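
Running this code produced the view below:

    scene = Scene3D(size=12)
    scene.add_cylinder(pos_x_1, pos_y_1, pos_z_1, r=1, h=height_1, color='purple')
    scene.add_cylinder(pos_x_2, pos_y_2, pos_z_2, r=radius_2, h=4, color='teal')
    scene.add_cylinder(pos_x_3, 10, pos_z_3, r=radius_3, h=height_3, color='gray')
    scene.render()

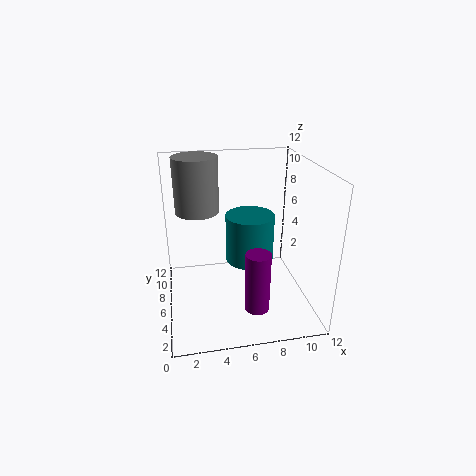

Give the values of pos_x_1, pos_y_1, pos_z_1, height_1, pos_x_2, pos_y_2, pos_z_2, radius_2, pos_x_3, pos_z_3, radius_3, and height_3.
pos_x_1 = 7
pos_y_1 = 3
pos_z_1 = 1
height_1 = 5
pos_x_2 = 7
pos_y_2 = 6
pos_z_2 = 4
radius_2 = 2
pos_x_3 = 3
pos_z_3 = 7
radius_3 = 2
height_3 = 5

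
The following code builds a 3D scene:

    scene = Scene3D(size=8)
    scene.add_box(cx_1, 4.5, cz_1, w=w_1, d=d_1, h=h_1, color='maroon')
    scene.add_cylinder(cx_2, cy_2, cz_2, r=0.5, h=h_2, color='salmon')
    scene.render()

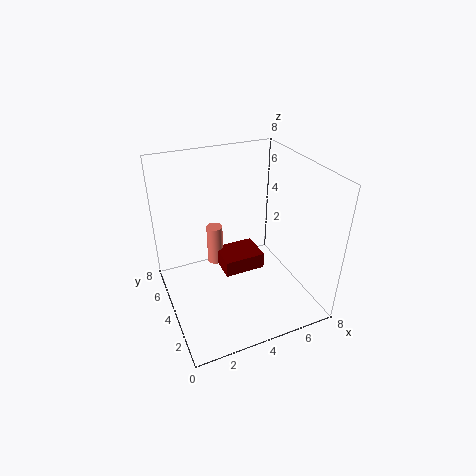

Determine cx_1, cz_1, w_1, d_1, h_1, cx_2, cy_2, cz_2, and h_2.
cx_1 = 3.5; cz_1 = 1; w_1 = 2.5; d_1 = 2; h_1 = 1; cx_2 = 3.5; cy_2 = 6.5; cz_2 = 1; h_2 = 2.5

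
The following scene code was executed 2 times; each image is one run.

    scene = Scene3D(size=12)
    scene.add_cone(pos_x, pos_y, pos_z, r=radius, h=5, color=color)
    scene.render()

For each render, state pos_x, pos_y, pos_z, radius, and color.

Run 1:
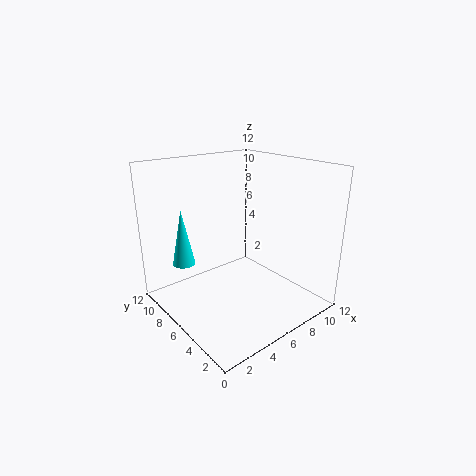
pos_x = 3, pos_y = 10, pos_z = 3, radius = 1, color = 'cyan'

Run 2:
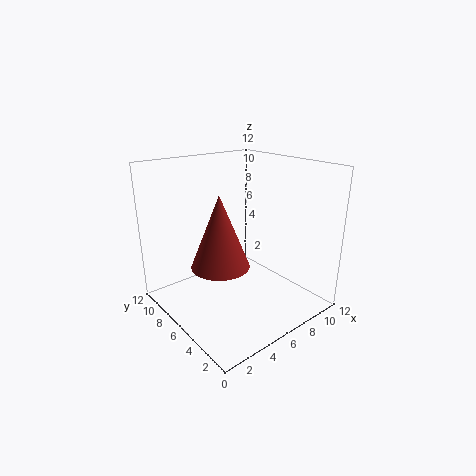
pos_x = 2, pos_y = 3, pos_z = 6, radius = 2, color = 'brown'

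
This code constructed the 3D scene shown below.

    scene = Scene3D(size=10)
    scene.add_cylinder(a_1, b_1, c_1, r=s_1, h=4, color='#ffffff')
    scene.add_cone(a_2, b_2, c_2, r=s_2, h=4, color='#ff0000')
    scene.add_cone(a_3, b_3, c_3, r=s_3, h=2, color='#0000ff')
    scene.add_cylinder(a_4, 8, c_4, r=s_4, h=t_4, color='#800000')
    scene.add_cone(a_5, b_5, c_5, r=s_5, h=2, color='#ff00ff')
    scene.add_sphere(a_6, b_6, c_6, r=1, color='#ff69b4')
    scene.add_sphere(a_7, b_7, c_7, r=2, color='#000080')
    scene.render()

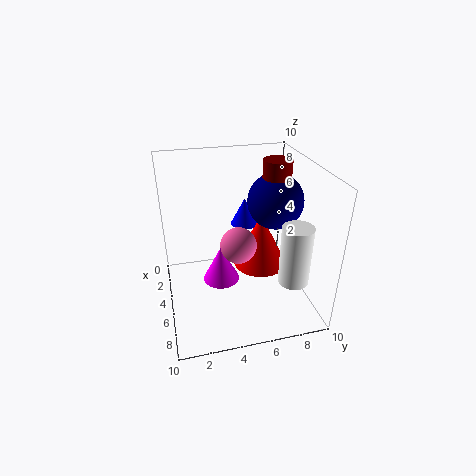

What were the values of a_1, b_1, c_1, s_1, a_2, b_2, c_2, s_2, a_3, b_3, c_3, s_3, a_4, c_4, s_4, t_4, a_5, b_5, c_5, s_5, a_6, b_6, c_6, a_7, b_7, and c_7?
a_1 = 8, b_1 = 8, c_1 = 3, s_1 = 1, a_2 = 4, b_2 = 7, c_2 = 2, s_2 = 2, a_3 = 3, b_3 = 6, c_3 = 5, s_3 = 1, a_4 = 4, c_4 = 8, s_4 = 1, t_4 = 2, a_5 = 9, b_5 = 3, c_5 = 5, s_5 = 1, a_6 = 9, b_6 = 4, c_6 = 7, a_7 = 4, b_7 = 8, c_7 = 7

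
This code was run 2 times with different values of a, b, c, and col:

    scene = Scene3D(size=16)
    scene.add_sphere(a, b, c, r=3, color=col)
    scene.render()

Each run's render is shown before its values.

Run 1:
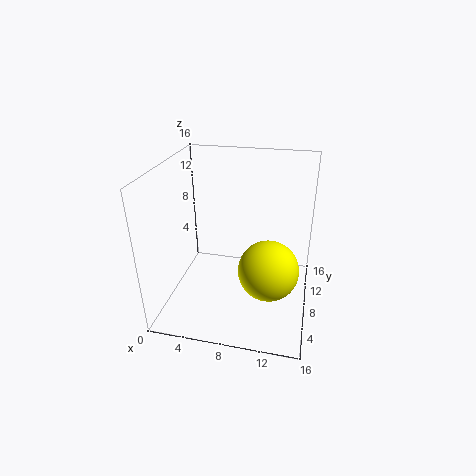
a = 12, b = 4, c = 7, col = 'yellow'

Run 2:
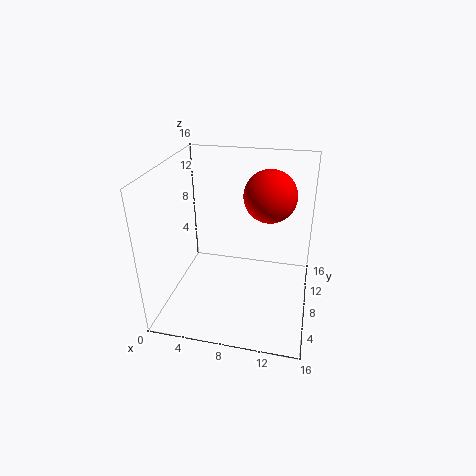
a = 11, b = 11, c = 12, col = 'red'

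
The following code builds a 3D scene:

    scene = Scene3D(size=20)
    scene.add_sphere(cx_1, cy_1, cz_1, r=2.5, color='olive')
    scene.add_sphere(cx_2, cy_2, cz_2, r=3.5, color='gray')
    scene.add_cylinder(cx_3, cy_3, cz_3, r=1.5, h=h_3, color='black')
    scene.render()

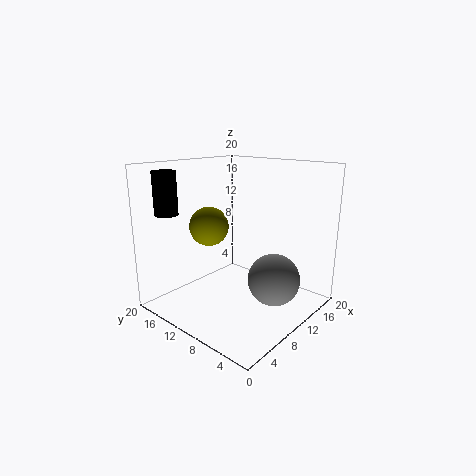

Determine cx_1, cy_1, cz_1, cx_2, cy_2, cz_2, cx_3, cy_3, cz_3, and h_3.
cx_1 = 5.5, cy_1 = 11, cz_1 = 12.5, cx_2 = 11, cy_2 = 4.5, cz_2 = 5, cx_3 = 2, cy_3 = 15, cz_3 = 14, h_3 = 5.5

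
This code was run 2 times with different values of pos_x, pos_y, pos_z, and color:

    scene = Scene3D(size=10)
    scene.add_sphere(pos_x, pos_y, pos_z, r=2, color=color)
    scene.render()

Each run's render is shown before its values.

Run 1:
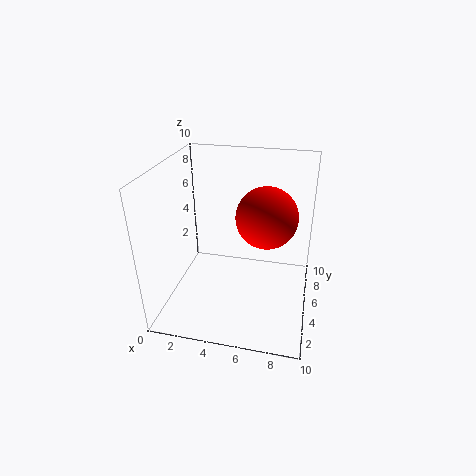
pos_x = 7; pos_y = 4.5; pos_z = 7; color = 'red'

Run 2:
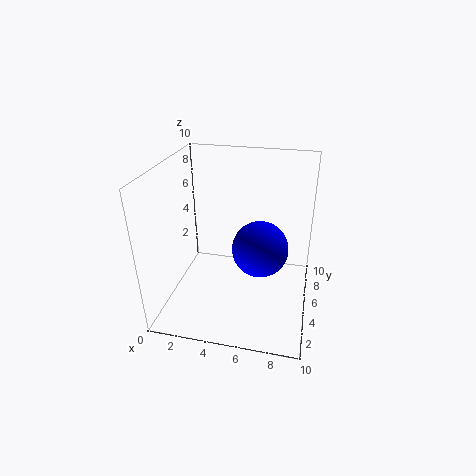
pos_x = 6.5; pos_y = 5.5; pos_z = 4; color = 'blue'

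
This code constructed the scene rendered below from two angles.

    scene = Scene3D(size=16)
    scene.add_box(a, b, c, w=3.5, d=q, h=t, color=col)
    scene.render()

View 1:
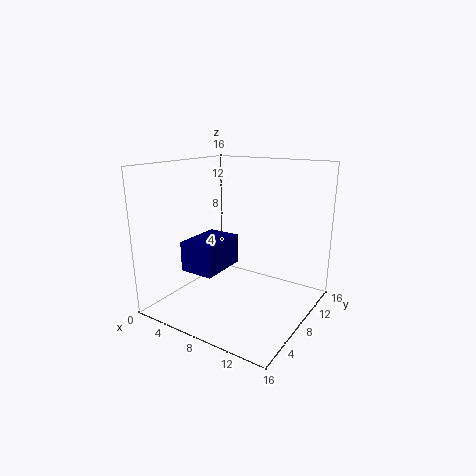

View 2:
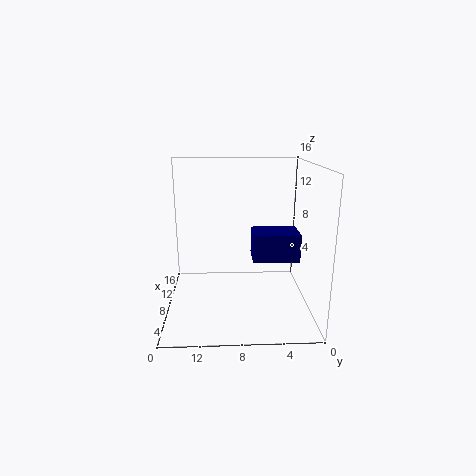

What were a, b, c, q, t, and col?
a = 5.5; b = 1.5; c = 6; q = 5; t = 3; col = 'navy'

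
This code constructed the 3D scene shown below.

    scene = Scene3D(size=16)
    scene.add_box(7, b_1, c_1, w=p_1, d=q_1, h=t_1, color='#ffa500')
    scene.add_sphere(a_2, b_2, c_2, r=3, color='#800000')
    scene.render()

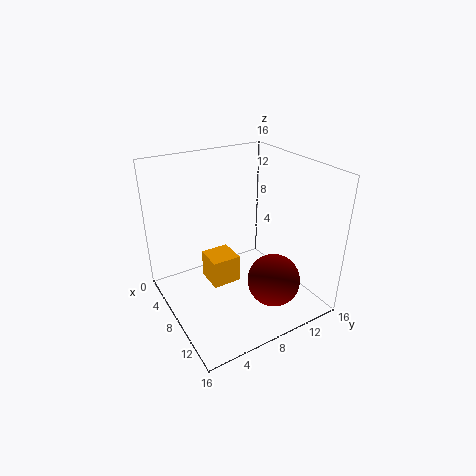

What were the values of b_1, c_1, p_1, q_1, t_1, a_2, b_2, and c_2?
b_1 = 4
c_1 = 4
p_1 = 3
q_1 = 3
t_1 = 3
a_2 = 11
b_2 = 11
c_2 = 3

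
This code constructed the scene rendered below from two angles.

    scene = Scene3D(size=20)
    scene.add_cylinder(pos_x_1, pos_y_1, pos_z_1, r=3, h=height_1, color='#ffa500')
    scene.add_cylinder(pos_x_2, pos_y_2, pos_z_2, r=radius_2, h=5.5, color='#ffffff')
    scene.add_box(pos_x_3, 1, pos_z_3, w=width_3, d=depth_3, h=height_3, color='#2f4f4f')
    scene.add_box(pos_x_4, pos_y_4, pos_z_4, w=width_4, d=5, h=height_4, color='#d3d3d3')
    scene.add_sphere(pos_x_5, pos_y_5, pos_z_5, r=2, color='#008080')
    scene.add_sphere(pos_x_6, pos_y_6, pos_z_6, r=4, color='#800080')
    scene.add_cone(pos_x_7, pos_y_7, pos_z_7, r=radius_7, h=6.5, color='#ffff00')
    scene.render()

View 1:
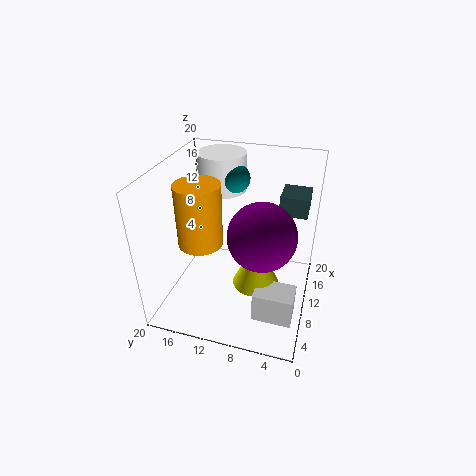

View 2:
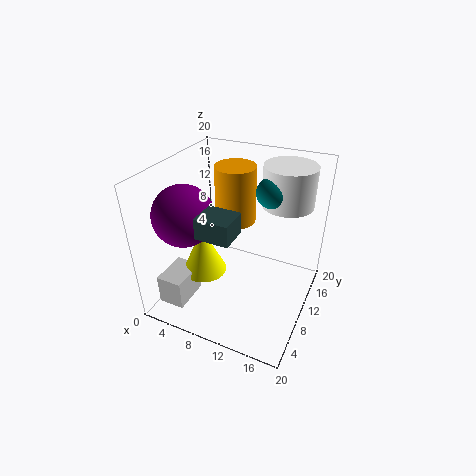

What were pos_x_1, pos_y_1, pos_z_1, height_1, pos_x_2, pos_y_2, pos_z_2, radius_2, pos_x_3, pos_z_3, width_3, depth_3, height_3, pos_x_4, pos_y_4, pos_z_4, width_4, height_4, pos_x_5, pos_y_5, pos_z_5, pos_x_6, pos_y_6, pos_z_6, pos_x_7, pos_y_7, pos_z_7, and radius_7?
pos_x_1 = 7.5, pos_y_1 = 14.5, pos_z_1 = 10, height_1 = 8.5, pos_x_2 = 15.5, pos_y_2 = 14, pos_z_2 = 14.5, radius_2 = 3.5, pos_x_3 = 9, pos_z_3 = 15, width_3 = 4, depth_3 = 3.5, height_3 = 2.5, pos_x_4 = 2.5, pos_y_4 = 1, pos_z_4 = 3, width_4 = 3.5, height_4 = 4, pos_x_5 = 14, pos_y_5 = 11.5, pos_z_5 = 17, pos_x_6 = 4.5, pos_y_6 = 5.5, pos_z_6 = 14.5, pos_x_7 = 6.5, pos_y_7 = 6.5, pos_z_7 = 6, radius_7 = 3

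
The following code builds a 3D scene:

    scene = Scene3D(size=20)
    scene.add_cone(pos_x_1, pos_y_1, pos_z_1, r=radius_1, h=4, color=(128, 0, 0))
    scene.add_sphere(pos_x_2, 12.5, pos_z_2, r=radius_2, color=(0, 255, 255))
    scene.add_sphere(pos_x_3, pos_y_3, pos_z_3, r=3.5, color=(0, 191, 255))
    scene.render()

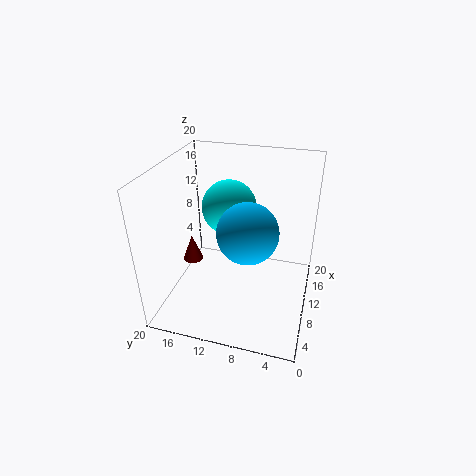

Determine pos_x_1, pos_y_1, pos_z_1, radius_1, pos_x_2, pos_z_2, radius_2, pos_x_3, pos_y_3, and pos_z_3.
pos_x_1 = 11; pos_y_1 = 17.5; pos_z_1 = 4.5; radius_1 = 1.5; pos_x_2 = 14; pos_z_2 = 12.5; radius_2 = 4; pos_x_3 = 3.5; pos_y_3 = 7; pos_z_3 = 15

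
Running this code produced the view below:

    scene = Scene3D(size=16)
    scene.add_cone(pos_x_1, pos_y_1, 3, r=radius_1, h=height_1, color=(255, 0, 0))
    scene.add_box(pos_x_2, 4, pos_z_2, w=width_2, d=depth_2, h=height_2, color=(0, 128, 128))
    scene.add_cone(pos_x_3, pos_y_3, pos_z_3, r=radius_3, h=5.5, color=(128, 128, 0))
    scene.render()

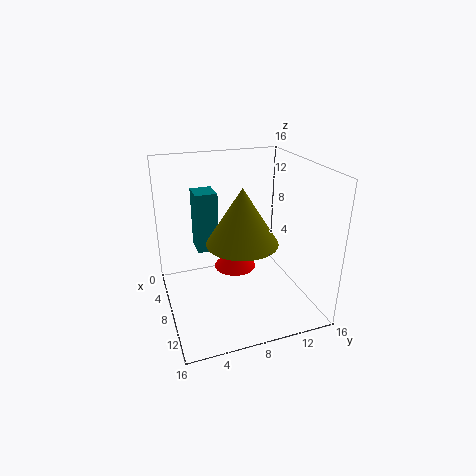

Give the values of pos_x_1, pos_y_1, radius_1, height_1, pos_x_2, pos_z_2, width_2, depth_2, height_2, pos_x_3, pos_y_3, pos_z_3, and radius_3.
pos_x_1 = 5.5
pos_y_1 = 8.5
radius_1 = 2.5
height_1 = 3
pos_x_2 = 2.5
pos_z_2 = 5.5
width_2 = 3
depth_2 = 2.5
height_2 = 7
pos_x_3 = 12
pos_y_3 = 7
pos_z_3 = 9.5
radius_3 = 3.5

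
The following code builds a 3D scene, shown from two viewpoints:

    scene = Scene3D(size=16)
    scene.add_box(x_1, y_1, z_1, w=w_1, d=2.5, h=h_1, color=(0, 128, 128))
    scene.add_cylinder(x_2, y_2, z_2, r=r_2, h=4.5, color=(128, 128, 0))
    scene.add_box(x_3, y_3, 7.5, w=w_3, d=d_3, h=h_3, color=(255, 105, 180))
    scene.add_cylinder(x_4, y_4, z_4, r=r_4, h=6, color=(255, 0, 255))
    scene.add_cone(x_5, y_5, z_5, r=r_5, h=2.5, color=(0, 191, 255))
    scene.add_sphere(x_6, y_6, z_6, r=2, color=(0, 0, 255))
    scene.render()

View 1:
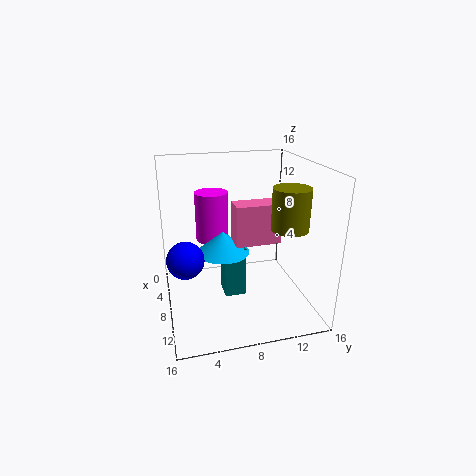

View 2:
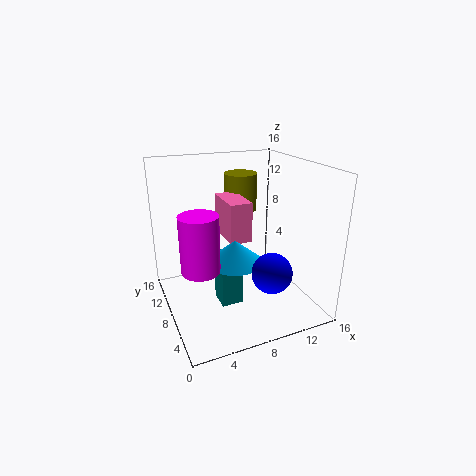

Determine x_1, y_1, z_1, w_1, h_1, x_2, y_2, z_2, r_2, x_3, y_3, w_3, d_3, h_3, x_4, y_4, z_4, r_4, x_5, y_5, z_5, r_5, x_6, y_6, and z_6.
x_1 = 5.5; y_1 = 6.5; z_1 = 0.5; w_1 = 2.5; h_1 = 6; x_2 = 10.5; y_2 = 13; z_2 = 9.5; r_2 = 2; x_3 = 7; y_3 = 7.5; w_3 = 2.5; d_3 = 5; h_3 = 4.5; x_4 = 3; y_4 = 6; z_4 = 6; r_4 = 2; x_5 = 7; y_5 = 6.5; z_5 = 6; r_5 = 3; x_6 = 9; y_6 = 2; z_6 = 6.5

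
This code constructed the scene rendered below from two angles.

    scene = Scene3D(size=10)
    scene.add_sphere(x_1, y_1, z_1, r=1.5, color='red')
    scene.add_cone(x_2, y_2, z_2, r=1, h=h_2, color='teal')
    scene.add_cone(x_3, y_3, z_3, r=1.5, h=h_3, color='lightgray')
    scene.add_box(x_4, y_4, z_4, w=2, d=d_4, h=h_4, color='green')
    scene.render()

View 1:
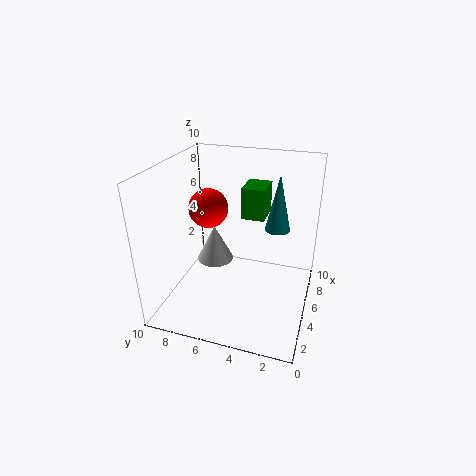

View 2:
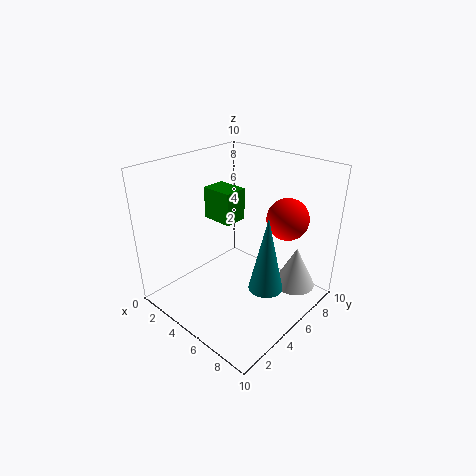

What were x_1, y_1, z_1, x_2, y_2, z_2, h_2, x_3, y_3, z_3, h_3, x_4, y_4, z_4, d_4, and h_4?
x_1 = 7
y_1 = 8
z_1 = 6
x_2 = 9
y_2 = 3
z_2 = 4
h_2 = 4.5
x_3 = 8
y_3 = 8
z_3 = 1
h_3 = 3
x_4 = 4
y_4 = 3
z_4 = 7
d_4 = 1.5
h_4 = 2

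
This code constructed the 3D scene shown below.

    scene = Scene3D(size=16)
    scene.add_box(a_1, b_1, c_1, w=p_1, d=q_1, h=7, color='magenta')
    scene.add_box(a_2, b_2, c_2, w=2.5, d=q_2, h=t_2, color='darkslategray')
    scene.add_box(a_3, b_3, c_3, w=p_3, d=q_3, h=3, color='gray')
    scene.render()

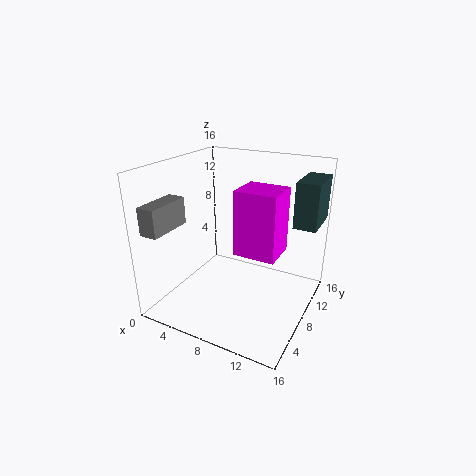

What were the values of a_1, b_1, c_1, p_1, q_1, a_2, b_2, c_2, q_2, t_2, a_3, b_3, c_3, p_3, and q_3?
a_1 = 8.5
b_1 = 6
c_1 = 7
p_1 = 4.5
q_1 = 4
a_2 = 13.5
b_2 = 10
c_2 = 9.5
q_2 = 5
t_2 = 5
a_3 = 0.5
b_3 = 1
c_3 = 9.5
p_3 = 2
q_3 = 5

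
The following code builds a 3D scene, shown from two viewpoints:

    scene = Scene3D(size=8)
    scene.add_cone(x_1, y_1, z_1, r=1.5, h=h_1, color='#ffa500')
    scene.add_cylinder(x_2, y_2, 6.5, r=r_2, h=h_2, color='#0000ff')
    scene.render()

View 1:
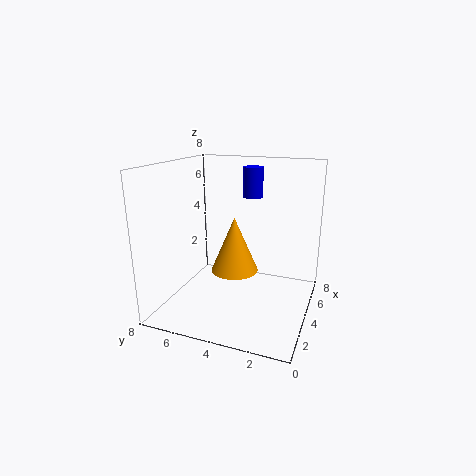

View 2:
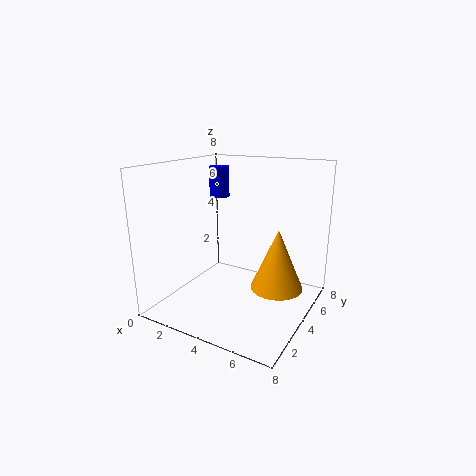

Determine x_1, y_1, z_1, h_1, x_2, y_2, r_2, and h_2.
x_1 = 6; y_1 = 5; z_1 = 1; h_1 = 3.5; x_2 = 3.5; y_2 = 3; r_2 = 0.5; h_2 = 1.5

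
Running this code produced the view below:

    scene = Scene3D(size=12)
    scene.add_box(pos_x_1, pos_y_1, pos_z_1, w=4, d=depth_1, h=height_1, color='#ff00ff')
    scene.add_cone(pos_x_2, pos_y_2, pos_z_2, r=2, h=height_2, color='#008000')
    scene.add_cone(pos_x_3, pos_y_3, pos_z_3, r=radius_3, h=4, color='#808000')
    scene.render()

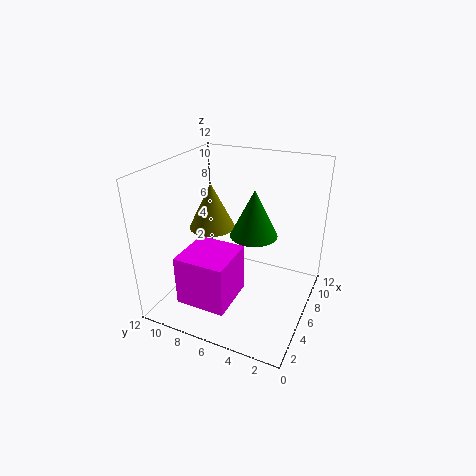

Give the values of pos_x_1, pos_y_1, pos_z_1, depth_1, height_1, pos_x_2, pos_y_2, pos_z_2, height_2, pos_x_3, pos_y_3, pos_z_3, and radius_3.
pos_x_1 = 1; pos_y_1 = 5; pos_z_1 = 2; depth_1 = 4; height_1 = 4; pos_x_2 = 7; pos_y_2 = 5; pos_z_2 = 6; height_2 = 4; pos_x_3 = 7; pos_y_3 = 9; pos_z_3 = 6; radius_3 = 2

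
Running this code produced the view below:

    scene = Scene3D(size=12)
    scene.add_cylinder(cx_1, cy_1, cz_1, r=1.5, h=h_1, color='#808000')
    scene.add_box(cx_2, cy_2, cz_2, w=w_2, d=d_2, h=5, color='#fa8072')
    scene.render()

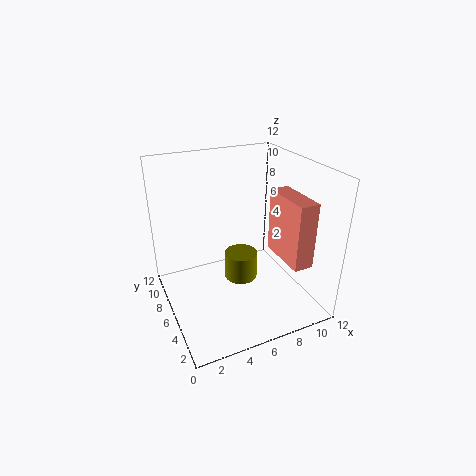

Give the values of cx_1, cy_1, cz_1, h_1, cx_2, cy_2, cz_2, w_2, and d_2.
cx_1 = 7, cy_1 = 7.5, cz_1 = 1, h_1 = 2.5, cx_2 = 8, cy_2 = 0.5, cz_2 = 5.5, w_2 = 1.5, d_2 = 4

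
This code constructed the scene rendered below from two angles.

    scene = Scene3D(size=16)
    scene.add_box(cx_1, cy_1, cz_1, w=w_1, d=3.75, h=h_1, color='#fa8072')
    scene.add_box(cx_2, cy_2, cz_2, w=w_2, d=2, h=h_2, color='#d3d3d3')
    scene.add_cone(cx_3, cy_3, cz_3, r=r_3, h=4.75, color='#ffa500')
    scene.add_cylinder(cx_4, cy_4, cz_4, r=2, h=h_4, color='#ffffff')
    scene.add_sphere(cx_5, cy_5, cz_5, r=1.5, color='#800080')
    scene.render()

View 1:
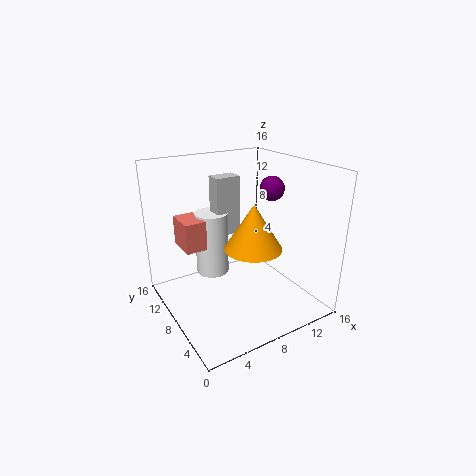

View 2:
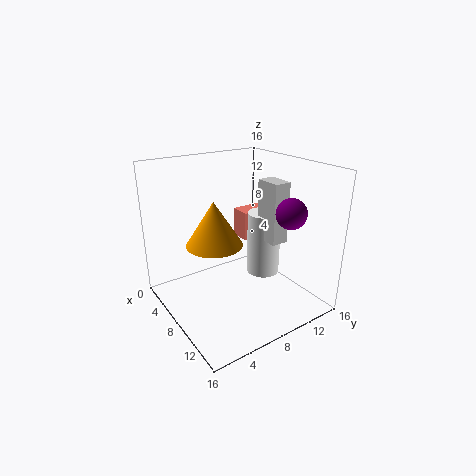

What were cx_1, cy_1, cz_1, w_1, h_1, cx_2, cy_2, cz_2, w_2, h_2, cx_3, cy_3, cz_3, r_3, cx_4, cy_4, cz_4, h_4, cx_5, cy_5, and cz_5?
cx_1 = 3, cy_1 = 10.75, cz_1 = 6, w_1 = 2.5, h_1 = 3.5, cx_2 = 7.25, cy_2 = 11.25, cz_2 = 7, w_2 = 3, h_2 = 7, cx_3 = 8, cy_3 = 5, cz_3 = 8, r_3 = 3, cx_4 = 7, cy_4 = 12.5, cz_4 = 2, h_4 = 7.75, cx_5 = 14, cy_5 = 10, cz_5 = 12.25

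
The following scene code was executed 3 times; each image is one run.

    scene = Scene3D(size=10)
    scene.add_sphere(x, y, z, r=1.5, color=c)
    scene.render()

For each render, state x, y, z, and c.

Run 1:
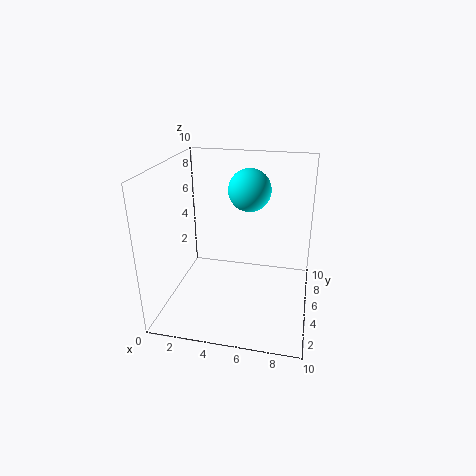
x = 5.5; y = 6.5; z = 8; c = 'cyan'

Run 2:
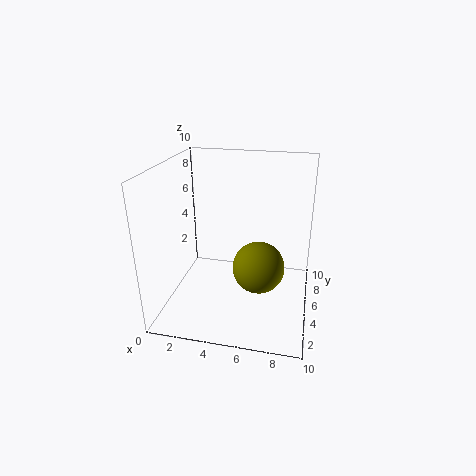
x = 7; y = 1.5; z = 5; c = 'olive'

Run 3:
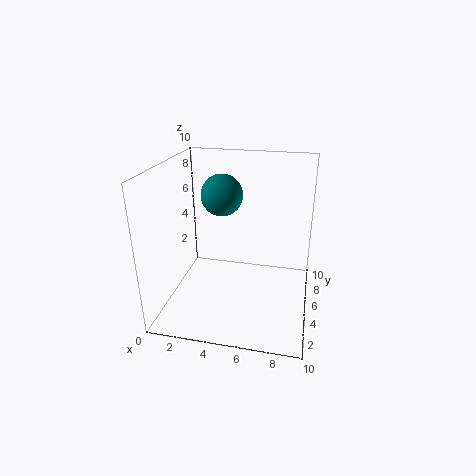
x = 3.5; y = 6.5; z = 7.5; c = 'teal'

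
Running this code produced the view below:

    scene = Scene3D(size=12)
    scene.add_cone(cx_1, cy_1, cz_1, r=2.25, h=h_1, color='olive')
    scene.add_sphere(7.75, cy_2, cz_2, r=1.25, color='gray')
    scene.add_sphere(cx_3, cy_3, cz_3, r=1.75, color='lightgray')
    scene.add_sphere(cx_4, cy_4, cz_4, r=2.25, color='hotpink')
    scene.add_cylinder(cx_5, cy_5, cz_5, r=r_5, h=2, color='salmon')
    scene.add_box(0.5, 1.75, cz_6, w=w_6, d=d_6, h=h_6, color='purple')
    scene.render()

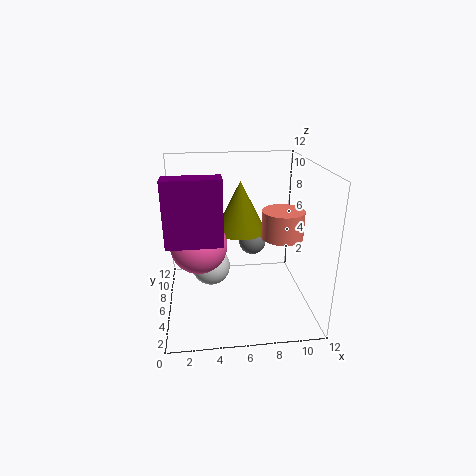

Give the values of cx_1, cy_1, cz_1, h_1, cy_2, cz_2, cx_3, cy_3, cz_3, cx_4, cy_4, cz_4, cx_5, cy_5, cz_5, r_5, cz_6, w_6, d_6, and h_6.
cx_1 = 6.5; cy_1 = 8.25; cz_1 = 5.75; h_1 = 4.5; cy_2 = 9; cz_2 = 4.25; cx_3 = 3.75; cy_3 = 8.25; cz_3 = 2.25; cx_4 = 2.75; cy_4 = 5; cz_4 = 6; cx_5 = 8.75; cy_5 = 2.5; cz_5 = 7.5; r_5 = 1.5; cz_6 = 7.25; w_6 = 4; d_6 = 1.5; h_6 = 4.75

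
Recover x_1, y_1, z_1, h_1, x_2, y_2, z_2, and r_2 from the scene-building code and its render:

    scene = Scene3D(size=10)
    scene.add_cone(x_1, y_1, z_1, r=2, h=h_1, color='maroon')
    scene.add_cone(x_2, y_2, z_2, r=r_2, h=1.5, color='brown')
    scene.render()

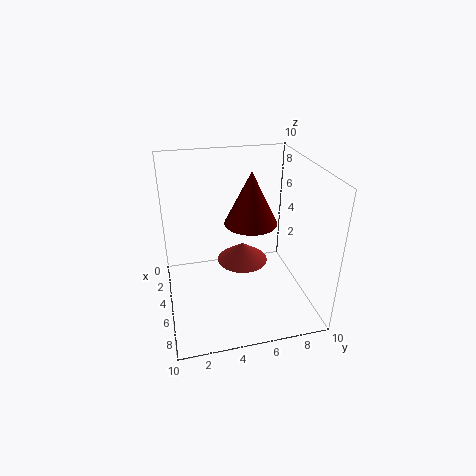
x_1 = 3
y_1 = 6.5
z_1 = 5
h_1 = 4
x_2 = 2.5
y_2 = 6
z_2 = 1.5
r_2 = 2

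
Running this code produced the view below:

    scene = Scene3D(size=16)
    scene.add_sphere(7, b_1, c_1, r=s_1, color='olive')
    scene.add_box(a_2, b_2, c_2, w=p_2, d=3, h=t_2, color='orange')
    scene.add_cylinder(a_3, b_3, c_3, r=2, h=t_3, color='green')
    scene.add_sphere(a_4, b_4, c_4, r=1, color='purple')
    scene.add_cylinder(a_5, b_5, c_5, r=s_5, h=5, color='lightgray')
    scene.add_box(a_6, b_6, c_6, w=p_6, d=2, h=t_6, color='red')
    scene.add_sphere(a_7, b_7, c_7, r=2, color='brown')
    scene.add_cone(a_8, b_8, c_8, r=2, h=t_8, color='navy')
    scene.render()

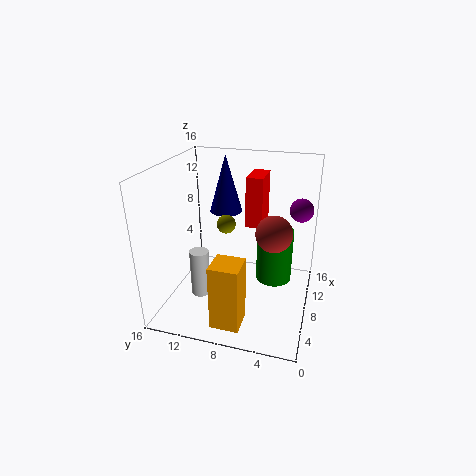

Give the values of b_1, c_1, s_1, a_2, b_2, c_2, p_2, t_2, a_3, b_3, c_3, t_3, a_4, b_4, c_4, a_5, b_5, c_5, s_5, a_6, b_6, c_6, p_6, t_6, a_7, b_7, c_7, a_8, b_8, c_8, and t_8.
b_1 = 9, c_1 = 10, s_1 = 1, a_2 = 1, b_2 = 6, c_2 = 1, p_2 = 3, t_2 = 7, a_3 = 9, b_3 = 4, c_3 = 3, t_3 = 6, a_4 = 3, b_4 = 1, c_4 = 14, a_5 = 4, b_5 = 11, c_5 = 3, s_5 = 1, a_6 = 11, b_6 = 6, c_6 = 8, p_6 = 4, t_6 = 6, a_7 = 8, b_7 = 4, c_7 = 9, a_8 = 13, b_8 = 11, c_8 = 9, t_8 = 7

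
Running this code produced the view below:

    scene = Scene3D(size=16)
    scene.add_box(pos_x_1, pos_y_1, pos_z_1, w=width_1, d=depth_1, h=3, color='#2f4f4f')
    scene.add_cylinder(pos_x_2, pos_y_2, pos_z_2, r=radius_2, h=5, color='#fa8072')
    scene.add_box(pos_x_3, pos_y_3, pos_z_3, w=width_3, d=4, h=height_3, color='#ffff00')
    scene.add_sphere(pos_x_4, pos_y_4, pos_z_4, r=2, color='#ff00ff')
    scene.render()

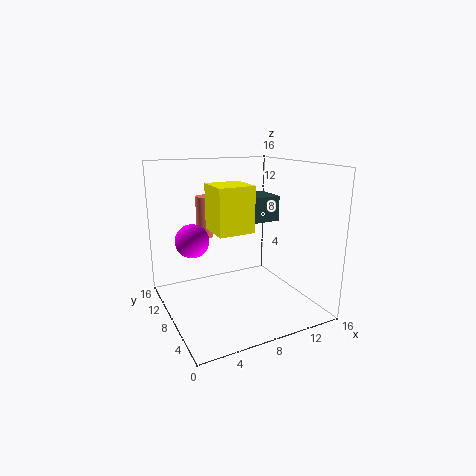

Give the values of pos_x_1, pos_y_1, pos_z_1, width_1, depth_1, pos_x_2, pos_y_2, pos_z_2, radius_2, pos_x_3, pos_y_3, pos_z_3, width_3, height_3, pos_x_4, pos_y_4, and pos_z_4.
pos_x_1 = 10; pos_y_1 = 9; pos_z_1 = 9; width_1 = 4; depth_1 = 4; pos_x_2 = 6; pos_y_2 = 13; pos_z_2 = 7; radius_2 = 1; pos_x_3 = 5; pos_y_3 = 6; pos_z_3 = 9; width_3 = 4; height_3 = 5; pos_x_4 = 4; pos_y_4 = 12; pos_z_4 = 7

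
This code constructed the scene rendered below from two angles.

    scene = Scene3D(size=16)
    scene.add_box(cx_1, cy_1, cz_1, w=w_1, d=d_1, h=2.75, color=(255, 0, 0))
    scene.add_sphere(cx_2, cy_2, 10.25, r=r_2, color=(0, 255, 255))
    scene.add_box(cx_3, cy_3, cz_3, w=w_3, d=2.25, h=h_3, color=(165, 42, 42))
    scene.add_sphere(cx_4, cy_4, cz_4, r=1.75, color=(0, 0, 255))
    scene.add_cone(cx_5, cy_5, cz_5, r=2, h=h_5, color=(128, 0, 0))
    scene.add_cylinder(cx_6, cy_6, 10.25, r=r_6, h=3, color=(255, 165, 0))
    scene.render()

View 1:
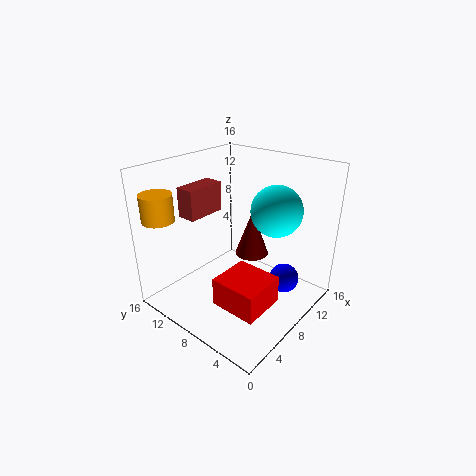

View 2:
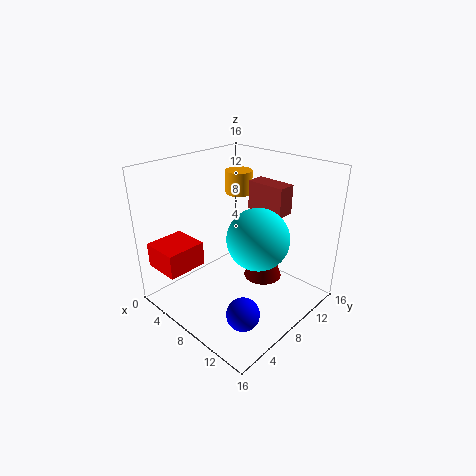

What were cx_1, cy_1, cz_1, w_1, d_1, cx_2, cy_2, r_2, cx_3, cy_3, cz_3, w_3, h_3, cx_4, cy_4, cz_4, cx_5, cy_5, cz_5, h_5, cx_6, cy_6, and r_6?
cx_1 = 1
cy_1 = 0.75
cz_1 = 4.75
w_1 = 4.25
d_1 = 4.5
cx_2 = 12.5
cy_2 = 6
r_2 = 3
cx_3 = 5.5
cy_3 = 12.5
cz_3 = 9.5
w_3 = 4.75
h_3 = 3.5
cx_4 = 12.25
cy_4 = 4.25
cz_4 = 2
cx_5 = 11.25
cy_5 = 8.5
cz_5 = 4.5
h_5 = 5.5
cx_6 = 2.25
cy_6 = 14.25
r_6 = 1.75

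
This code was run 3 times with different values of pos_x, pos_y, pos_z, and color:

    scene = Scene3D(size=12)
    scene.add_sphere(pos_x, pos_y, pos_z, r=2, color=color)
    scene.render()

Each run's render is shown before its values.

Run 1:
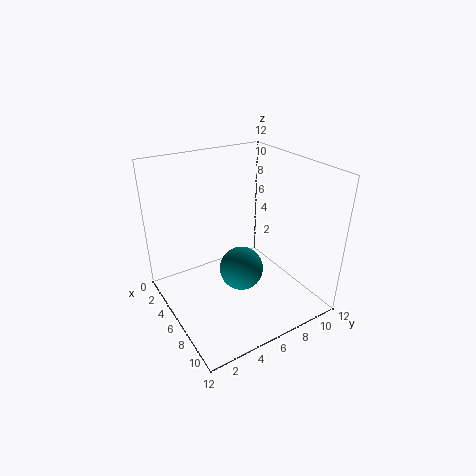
pos_x = 5, pos_y = 7, pos_z = 2, color = 'teal'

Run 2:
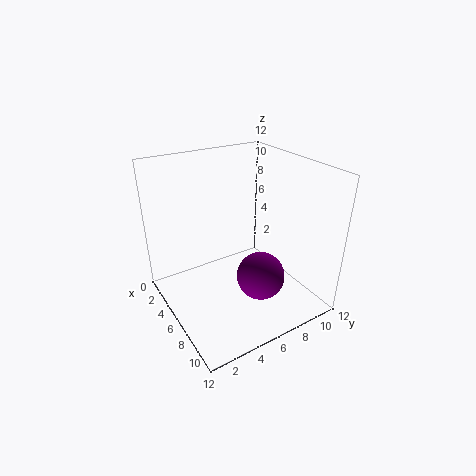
pos_x = 8, pos_y = 7, pos_z = 3, color = 'purple'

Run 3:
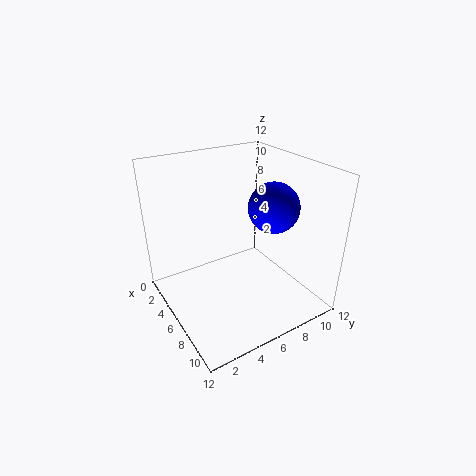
pos_x = 8, pos_y = 8, pos_z = 9, color = 'blue'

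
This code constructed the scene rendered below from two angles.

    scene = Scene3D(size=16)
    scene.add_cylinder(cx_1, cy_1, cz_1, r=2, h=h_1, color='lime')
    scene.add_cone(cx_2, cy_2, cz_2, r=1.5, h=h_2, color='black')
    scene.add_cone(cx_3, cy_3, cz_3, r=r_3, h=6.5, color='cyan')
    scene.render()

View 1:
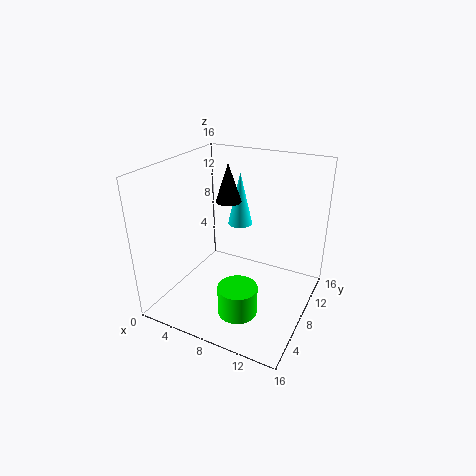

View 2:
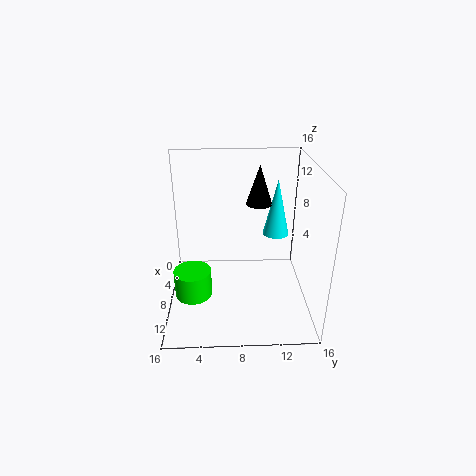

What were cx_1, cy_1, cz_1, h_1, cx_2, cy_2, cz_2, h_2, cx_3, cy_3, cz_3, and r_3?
cx_1 = 10.5; cy_1 = 3; cz_1 = 2.5; h_1 = 3; cx_2 = 5.5; cy_2 = 10.5; cz_2 = 11; h_2 = 4.5; cx_3 = 6; cy_3 = 12.5; cz_3 = 7.5; r_3 = 1.5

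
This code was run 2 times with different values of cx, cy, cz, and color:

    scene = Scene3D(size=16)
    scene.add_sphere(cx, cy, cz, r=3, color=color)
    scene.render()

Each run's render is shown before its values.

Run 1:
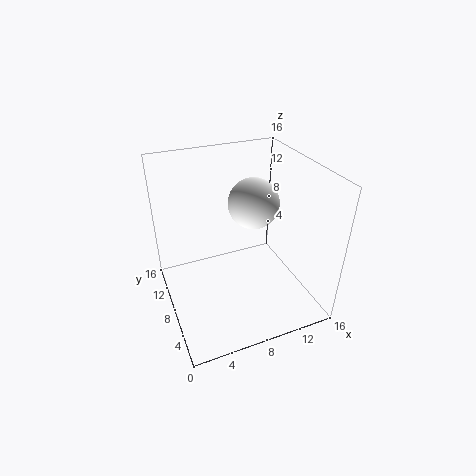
cx = 11, cy = 10.5, cz = 10.5, color = 'white'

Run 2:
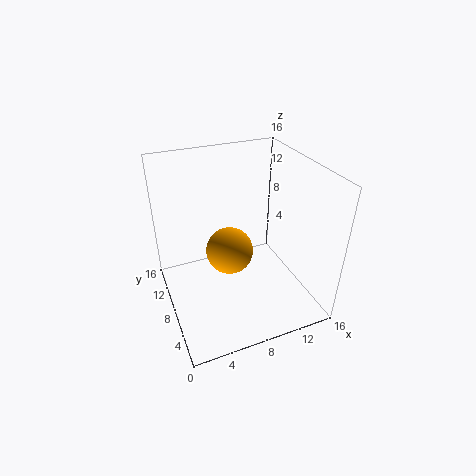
cx = 8.5, cy = 12, cz = 3.5, color = 'orange'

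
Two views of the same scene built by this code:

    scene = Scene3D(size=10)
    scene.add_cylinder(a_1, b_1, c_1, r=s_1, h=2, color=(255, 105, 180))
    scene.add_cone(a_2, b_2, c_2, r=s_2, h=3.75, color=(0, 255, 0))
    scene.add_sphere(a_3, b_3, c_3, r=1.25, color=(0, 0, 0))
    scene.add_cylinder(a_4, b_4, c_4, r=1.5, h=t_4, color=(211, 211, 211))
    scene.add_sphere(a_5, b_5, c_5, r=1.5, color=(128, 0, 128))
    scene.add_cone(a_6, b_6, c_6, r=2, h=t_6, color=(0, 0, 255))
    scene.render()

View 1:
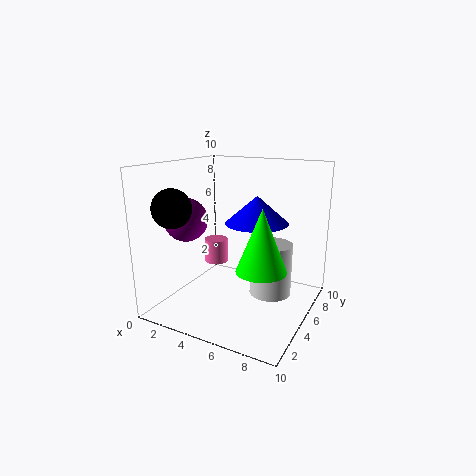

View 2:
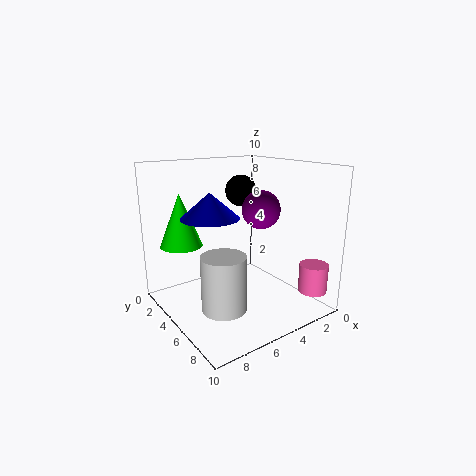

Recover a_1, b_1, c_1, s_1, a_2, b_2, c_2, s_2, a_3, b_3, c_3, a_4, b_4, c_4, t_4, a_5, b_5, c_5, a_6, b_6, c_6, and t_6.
a_1 = 1; b_1 = 8.5; c_1 = 1.25; s_1 = 1; a_2 = 8; b_2 = 2.25; c_2 = 4.25; s_2 = 1.5; a_3 = 2.25; b_3 = 1.5; c_3 = 7.5; a_4 = 7; b_4 = 6.25; c_4 = 0.75; t_4 = 3.75; a_5 = 1.75; b_5 = 3.5; c_5 = 6.25; a_6 = 6.75; b_6 = 4.25; c_6 = 6.5; t_6 = 1.75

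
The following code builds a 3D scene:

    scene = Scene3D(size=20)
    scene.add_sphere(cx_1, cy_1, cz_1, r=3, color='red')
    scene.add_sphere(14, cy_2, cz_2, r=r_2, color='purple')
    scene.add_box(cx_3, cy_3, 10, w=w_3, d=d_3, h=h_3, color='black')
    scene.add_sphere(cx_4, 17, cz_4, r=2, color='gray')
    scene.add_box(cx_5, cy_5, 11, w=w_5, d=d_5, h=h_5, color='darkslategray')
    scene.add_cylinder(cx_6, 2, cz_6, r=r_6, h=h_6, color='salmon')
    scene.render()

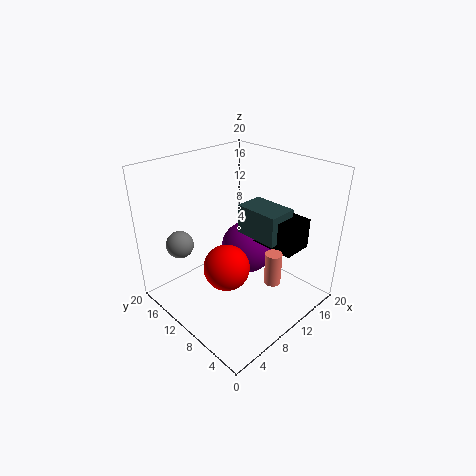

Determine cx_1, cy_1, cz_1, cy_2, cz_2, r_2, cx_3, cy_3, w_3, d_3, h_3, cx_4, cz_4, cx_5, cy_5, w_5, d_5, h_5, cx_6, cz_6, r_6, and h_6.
cx_1 = 6; cy_1 = 8; cz_1 = 8; cy_2 = 12; cz_2 = 6; r_2 = 4; cx_3 = 11; cy_3 = 2; w_3 = 4; d_3 = 6; h_3 = 4; cx_4 = 5; cz_4 = 8; cx_5 = 10; cy_5 = 4; w_5 = 4; d_5 = 6; h_5 = 4; cx_6 = 8; cz_6 = 8; r_6 = 1; h_6 = 4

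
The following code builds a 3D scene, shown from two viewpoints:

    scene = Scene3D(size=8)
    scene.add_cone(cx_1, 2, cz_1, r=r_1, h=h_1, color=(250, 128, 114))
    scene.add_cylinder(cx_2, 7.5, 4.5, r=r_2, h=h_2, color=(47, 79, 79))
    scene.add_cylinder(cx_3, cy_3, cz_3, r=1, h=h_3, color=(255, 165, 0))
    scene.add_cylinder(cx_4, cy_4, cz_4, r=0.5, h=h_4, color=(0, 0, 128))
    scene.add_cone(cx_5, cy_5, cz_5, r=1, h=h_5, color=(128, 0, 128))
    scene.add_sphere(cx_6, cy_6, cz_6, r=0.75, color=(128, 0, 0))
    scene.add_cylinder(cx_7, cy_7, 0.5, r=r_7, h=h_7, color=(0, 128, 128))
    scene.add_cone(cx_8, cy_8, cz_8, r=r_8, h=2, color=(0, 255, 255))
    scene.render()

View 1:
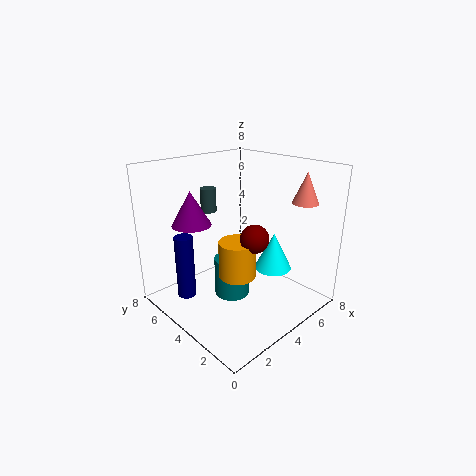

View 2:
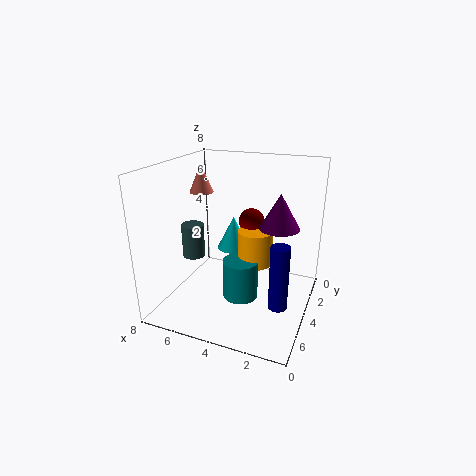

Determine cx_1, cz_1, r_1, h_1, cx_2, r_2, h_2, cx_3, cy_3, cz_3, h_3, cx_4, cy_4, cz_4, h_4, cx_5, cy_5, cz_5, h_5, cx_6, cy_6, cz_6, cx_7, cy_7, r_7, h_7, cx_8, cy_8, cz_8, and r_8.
cx_1 = 7.25
cz_1 = 5.75
r_1 = 0.75
h_1 = 1.75
cx_2 = 4.75
r_2 = 0.5
h_2 = 1.5
cx_3 = 3.25
cy_3 = 3.25
cz_3 = 2.25
h_3 = 2
cx_4 = 1.25
cy_4 = 5.25
cz_4 = 1
h_4 = 3.5
cx_5 = 1.5
cy_5 = 4.75
cz_5 = 5.25
h_5 = 1.75
cx_6 = 3.75
cy_6 = 2.5
cz_6 = 4.5
cx_7 = 3.75
cy_7 = 4.25
r_7 = 1
h_7 = 2.25
cx_8 = 5
cy_8 = 2.25
cz_8 = 2.5
r_8 = 1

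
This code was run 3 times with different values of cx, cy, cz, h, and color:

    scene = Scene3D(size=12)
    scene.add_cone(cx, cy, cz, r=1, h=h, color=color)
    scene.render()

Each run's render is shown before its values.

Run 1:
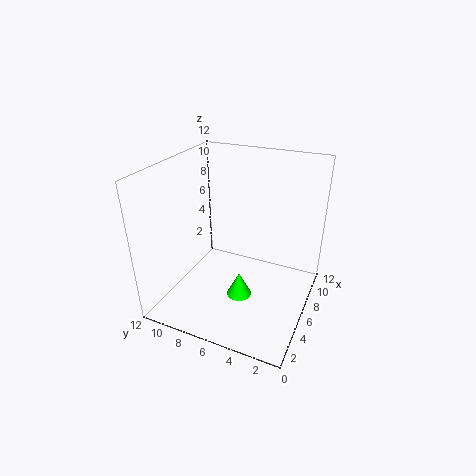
cx = 4
cy = 5
cz = 2
h = 2
color = 'lime'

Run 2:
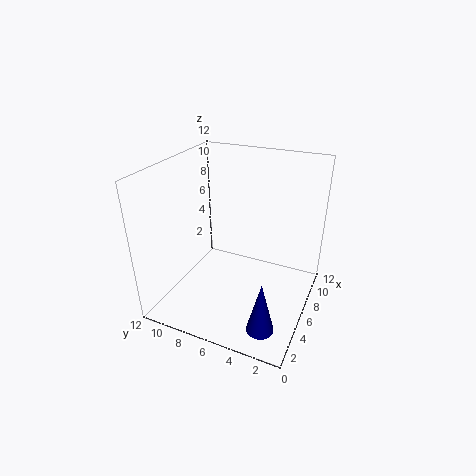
cx = 1
cy = 2
cz = 2
h = 4
color = 'navy'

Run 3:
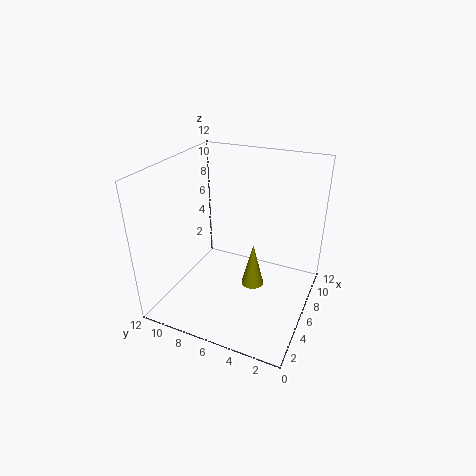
cx = 7
cy = 5
cz = 1
h = 4
color = 'olive'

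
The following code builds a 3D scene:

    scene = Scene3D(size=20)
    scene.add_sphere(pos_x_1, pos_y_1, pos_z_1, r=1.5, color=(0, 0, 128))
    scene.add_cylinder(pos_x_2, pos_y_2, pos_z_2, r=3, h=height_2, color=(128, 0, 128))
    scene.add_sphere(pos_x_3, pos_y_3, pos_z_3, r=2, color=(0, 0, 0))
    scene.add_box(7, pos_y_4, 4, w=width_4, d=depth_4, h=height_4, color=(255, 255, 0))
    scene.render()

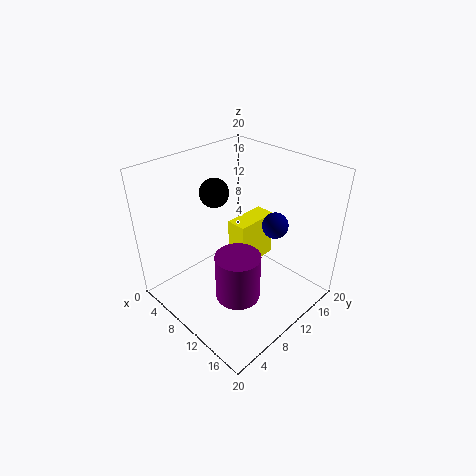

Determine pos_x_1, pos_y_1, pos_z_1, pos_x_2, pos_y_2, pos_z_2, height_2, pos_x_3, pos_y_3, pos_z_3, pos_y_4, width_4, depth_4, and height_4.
pos_x_1 = 17; pos_y_1 = 9; pos_z_1 = 15.5; pos_x_2 = 13; pos_y_2 = 7; pos_z_2 = 3.5; height_2 = 6.5; pos_x_3 = 6.5; pos_y_3 = 9; pos_z_3 = 16; pos_y_4 = 11; width_4 = 3; depth_4 = 6.5; height_4 = 7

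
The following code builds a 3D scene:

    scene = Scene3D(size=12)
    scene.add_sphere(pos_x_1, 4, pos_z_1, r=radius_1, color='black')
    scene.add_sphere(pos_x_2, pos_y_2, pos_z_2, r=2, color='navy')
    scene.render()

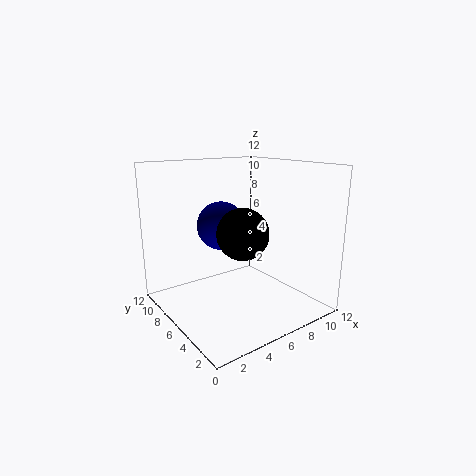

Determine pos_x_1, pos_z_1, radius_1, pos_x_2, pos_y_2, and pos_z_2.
pos_x_1 = 5; pos_z_1 = 7; radius_1 = 2; pos_x_2 = 5; pos_y_2 = 7; pos_z_2 = 7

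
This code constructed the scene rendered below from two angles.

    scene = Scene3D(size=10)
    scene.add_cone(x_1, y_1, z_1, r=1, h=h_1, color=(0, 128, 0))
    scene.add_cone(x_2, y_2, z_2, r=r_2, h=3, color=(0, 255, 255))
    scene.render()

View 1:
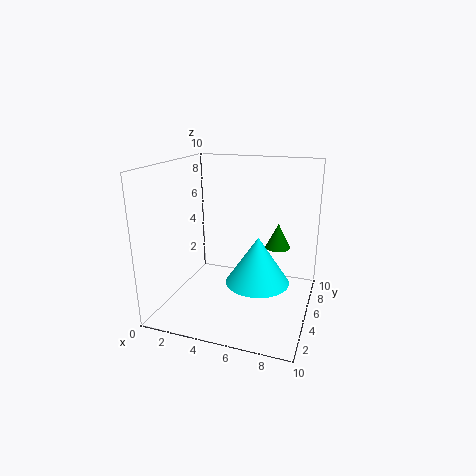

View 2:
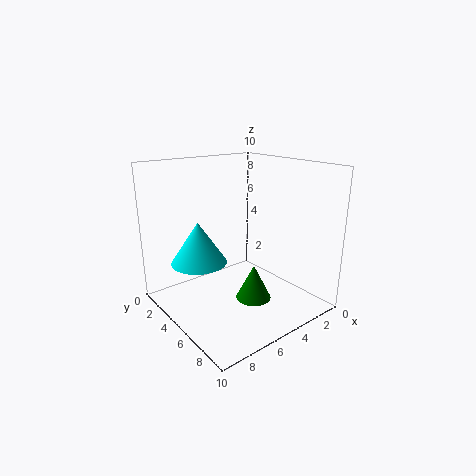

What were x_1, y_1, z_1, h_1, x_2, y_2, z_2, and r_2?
x_1 = 7, y_1 = 9, z_1 = 3, h_1 = 2, x_2 = 7, y_2 = 3, z_2 = 3, r_2 = 2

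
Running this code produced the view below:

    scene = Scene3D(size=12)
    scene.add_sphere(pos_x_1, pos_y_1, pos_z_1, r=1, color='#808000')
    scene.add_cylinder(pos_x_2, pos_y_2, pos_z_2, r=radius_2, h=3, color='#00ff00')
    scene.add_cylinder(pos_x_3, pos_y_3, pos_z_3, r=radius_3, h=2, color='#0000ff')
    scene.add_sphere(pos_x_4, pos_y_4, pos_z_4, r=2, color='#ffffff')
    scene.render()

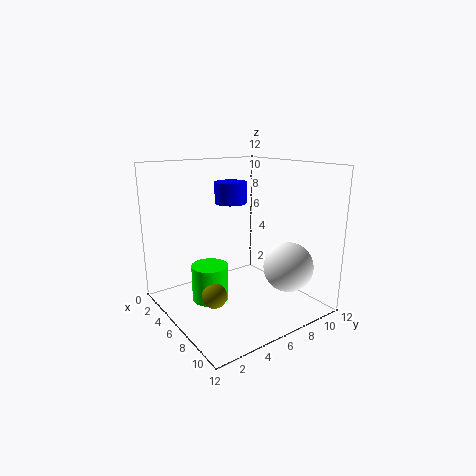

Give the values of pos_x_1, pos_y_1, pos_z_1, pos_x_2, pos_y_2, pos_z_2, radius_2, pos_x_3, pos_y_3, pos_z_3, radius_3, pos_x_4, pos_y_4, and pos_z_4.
pos_x_1 = 7
pos_y_1 = 3
pos_z_1 = 2
pos_x_2 = 5.5
pos_y_2 = 3.5
pos_z_2 = 1
radius_2 = 1.5
pos_x_3 = 2
pos_y_3 = 8
pos_z_3 = 8
radius_3 = 1.5
pos_x_4 = 9.5
pos_y_4 = 8.5
pos_z_4 = 4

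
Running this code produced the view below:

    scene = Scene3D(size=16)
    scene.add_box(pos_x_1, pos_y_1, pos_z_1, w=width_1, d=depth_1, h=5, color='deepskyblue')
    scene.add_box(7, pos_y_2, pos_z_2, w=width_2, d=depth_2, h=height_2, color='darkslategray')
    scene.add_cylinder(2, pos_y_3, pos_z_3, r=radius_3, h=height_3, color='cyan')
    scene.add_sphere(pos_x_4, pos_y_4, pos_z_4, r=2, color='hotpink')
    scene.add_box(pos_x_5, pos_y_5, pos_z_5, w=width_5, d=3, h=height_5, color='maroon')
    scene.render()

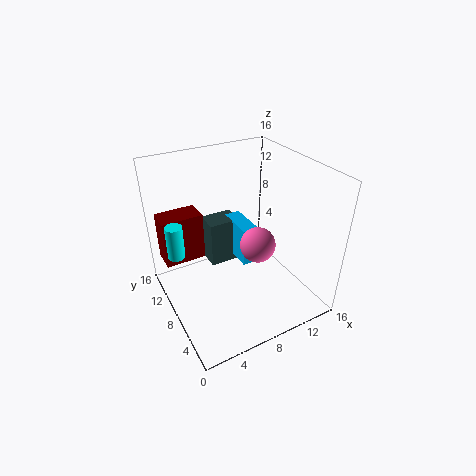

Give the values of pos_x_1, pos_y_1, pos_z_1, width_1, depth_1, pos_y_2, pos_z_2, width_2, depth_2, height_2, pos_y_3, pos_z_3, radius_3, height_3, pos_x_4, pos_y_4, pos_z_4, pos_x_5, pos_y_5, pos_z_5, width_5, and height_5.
pos_x_1 = 10, pos_y_1 = 10, pos_z_1 = 2, width_1 = 2, depth_1 = 5, pos_y_2 = 13, pos_z_2 = 1, width_2 = 4, depth_2 = 3, height_2 = 6, pos_y_3 = 12, pos_z_3 = 5, radius_3 = 1, height_3 = 4, pos_x_4 = 10, pos_y_4 = 7, pos_z_4 = 7, pos_x_5 = 1, pos_y_5 = 13, pos_z_5 = 3, width_5 = 5, height_5 = 6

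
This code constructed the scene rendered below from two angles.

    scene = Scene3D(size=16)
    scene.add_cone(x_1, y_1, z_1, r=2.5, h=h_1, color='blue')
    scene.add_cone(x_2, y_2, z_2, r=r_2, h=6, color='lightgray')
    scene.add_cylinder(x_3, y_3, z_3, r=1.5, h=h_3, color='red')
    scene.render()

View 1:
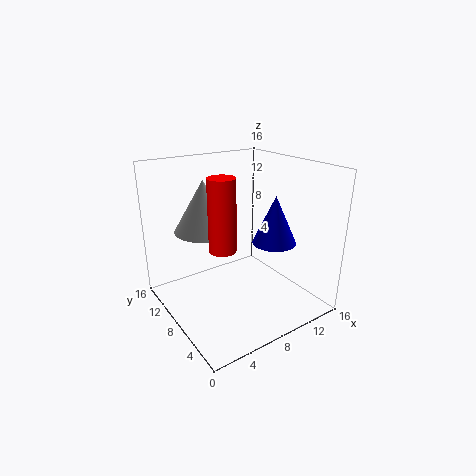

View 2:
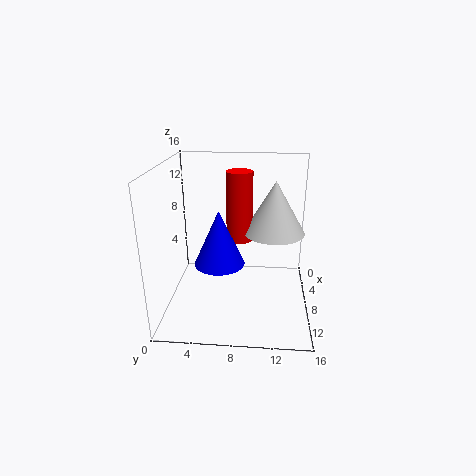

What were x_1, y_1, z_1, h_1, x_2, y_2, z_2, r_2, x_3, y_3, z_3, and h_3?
x_1 = 12; y_1 = 6.5; z_1 = 7; h_1 = 5.5; x_2 = 6; y_2 = 12; z_2 = 8; r_2 = 3.5; x_3 = 6; y_3 = 8; z_3 = 7; h_3 = 8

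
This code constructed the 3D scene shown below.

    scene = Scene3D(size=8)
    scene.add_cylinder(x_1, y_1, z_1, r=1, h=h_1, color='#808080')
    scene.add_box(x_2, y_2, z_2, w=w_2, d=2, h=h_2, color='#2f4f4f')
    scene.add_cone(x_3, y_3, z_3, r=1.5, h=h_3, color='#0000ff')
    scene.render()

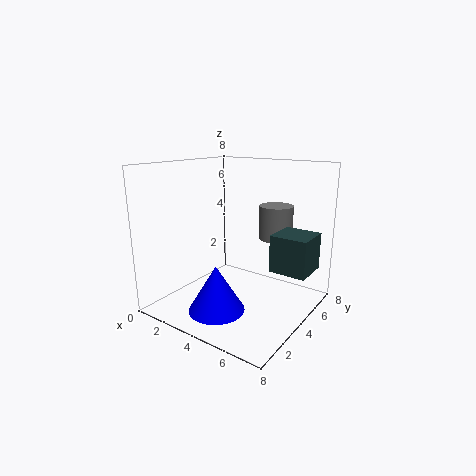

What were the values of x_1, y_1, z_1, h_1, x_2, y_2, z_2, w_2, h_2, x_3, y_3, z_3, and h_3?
x_1 = 5, y_1 = 6.5, z_1 = 3.5, h_1 = 2, x_2 = 6, y_2 = 4, z_2 = 2.5, w_2 = 2, h_2 = 2, x_3 = 4, y_3 = 2, z_3 = 0.5, h_3 = 2.5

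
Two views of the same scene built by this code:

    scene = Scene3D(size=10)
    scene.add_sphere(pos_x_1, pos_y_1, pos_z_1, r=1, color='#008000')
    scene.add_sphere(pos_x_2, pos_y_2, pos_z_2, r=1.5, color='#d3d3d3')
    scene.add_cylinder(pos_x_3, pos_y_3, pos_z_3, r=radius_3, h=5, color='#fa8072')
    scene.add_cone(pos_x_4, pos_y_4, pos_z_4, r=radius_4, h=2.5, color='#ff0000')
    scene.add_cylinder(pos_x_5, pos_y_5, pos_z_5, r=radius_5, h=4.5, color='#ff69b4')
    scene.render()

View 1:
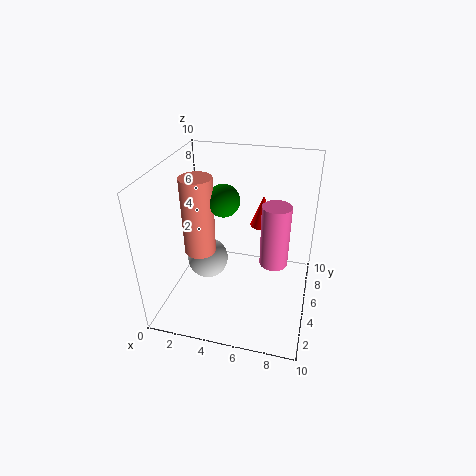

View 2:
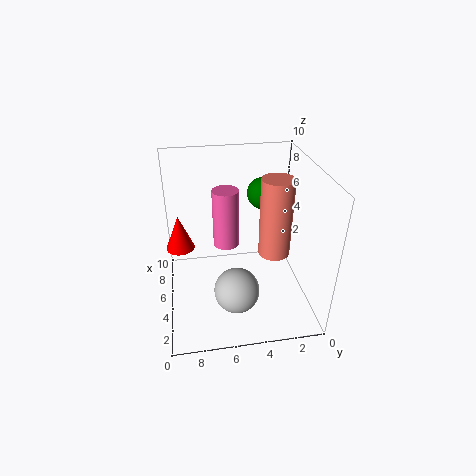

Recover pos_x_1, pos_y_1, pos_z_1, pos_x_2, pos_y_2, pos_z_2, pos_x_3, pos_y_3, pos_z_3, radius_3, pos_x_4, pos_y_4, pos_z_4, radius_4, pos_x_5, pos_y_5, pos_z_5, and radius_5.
pos_x_1 = 4.5
pos_y_1 = 3.5
pos_z_1 = 8.5
pos_x_2 = 2.5
pos_y_2 = 5.5
pos_z_2 = 2.5
pos_x_3 = 3
pos_y_3 = 3
pos_z_3 = 5
radius_3 = 1
pos_x_4 = 6
pos_y_4 = 9
pos_z_4 = 4
radius_4 = 1
pos_x_5 = 7.5
pos_y_5 = 5.5
pos_z_5 = 3
radius_5 = 1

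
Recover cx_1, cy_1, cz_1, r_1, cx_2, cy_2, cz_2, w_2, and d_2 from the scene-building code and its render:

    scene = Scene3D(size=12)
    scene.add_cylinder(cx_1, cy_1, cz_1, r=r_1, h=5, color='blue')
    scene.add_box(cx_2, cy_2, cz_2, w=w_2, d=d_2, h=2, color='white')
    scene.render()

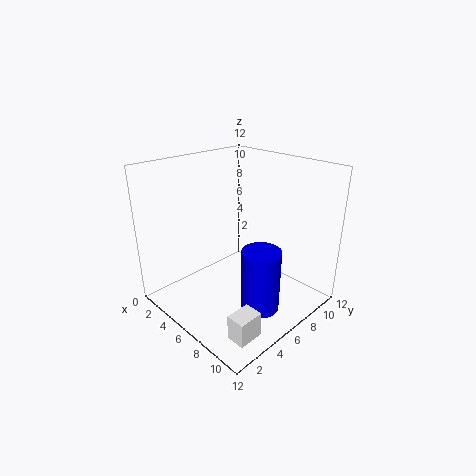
cx_1 = 9.5, cy_1 = 5, cz_1 = 1.5, r_1 = 1.5, cx_2 = 9.5, cy_2 = 1.5, cz_2 = 0.5, w_2 = 1.5, d_2 = 2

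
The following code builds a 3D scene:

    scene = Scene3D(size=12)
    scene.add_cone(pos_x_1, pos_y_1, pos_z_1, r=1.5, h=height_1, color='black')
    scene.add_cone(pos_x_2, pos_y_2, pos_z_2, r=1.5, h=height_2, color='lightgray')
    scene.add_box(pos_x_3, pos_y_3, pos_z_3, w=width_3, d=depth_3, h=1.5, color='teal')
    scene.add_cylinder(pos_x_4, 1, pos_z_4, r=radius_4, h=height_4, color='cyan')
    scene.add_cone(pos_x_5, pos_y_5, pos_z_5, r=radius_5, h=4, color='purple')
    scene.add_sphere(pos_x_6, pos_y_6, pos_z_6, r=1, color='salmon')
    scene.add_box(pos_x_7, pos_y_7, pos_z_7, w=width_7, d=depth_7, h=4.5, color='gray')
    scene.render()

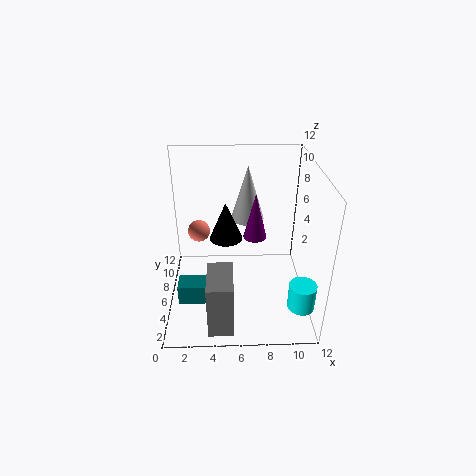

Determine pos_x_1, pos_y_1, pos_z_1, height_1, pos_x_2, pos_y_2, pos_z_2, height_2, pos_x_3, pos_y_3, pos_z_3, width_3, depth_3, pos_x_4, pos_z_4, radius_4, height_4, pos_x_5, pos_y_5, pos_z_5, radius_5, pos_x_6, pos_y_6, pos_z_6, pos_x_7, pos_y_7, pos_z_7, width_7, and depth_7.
pos_x_1 = 5
pos_y_1 = 8.5
pos_z_1 = 4.5
height_1 = 3.5
pos_x_2 = 7
pos_y_2 = 9.5
pos_z_2 = 6
height_2 = 5
pos_x_3 = 1.5
pos_y_3 = 1
pos_z_3 = 3.5
width_3 = 2
depth_3 = 1.5
pos_x_4 = 10.5
pos_z_4 = 3
radius_4 = 1
height_4 = 2
pos_x_5 = 7.5
pos_y_5 = 7
pos_z_5 = 5.5
radius_5 = 1
pos_x_6 = 2.5
pos_y_6 = 9
pos_z_6 = 5
pos_x_7 = 3.5
pos_y_7 = 0.5
pos_z_7 = 0.5
width_7 = 2
depth_7 = 3.5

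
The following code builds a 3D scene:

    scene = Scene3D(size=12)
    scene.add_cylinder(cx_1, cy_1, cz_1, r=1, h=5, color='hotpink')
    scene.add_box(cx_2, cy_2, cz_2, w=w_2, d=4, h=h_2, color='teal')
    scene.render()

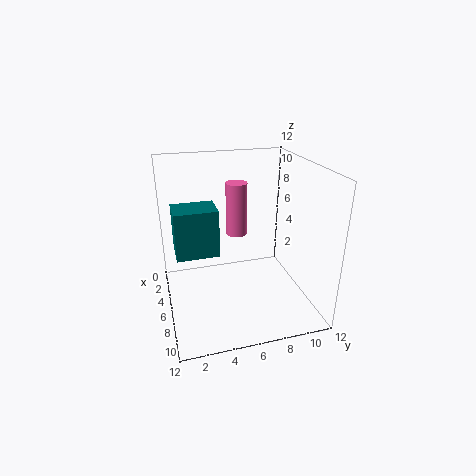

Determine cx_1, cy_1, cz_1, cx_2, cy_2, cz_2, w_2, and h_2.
cx_1 = 2; cy_1 = 7; cz_1 = 4.5; cx_2 = 0.5; cy_2 = 1; cz_2 = 3; w_2 = 3; h_2 = 4.5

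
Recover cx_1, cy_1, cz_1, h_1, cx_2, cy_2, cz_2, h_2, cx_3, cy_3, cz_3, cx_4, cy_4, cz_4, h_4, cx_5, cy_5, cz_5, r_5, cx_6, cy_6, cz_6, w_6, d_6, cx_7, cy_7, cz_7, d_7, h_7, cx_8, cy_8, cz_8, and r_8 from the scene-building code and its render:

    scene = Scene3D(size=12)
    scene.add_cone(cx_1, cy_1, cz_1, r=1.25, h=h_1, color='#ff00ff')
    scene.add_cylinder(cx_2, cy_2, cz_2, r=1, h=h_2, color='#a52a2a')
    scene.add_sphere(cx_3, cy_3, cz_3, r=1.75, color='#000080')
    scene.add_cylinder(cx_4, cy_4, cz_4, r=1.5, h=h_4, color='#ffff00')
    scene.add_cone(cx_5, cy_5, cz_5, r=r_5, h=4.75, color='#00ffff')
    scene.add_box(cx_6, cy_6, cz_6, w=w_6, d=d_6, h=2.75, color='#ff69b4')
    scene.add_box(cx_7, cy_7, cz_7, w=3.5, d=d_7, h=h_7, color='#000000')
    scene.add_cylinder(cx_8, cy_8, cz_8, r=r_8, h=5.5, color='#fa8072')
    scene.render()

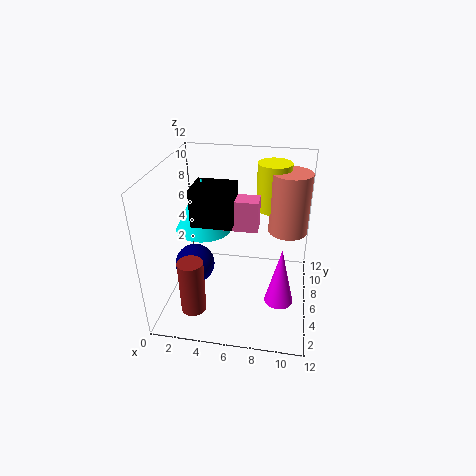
cx_1 = 9.75; cy_1 = 5.5; cz_1 = 0.25; h_1 = 5.25; cx_2 = 3; cy_2 = 2.25; cz_2 = 1.25; h_2 = 4.5; cx_3 = 2; cy_3 = 6.25; cz_3 = 2.75; cx_4 = 8.5; cy_4 = 10; cz_4 = 7; h_4 = 4.25; cx_5 = 2.5; cy_5 = 8; cz_5 = 5.5; r_5 = 2.5; cx_6 = 3.75; cy_6 = 7; cz_6 = 6; w_6 = 3.75; d_6 = 1.75; cx_7 = 2; cy_7 = 5.75; cz_7 = 6.75; d_7 = 3; h_7 = 3.25; cx_8 = 10; cy_8 = 9.25; cz_8 = 5.25; r_8 = 1.75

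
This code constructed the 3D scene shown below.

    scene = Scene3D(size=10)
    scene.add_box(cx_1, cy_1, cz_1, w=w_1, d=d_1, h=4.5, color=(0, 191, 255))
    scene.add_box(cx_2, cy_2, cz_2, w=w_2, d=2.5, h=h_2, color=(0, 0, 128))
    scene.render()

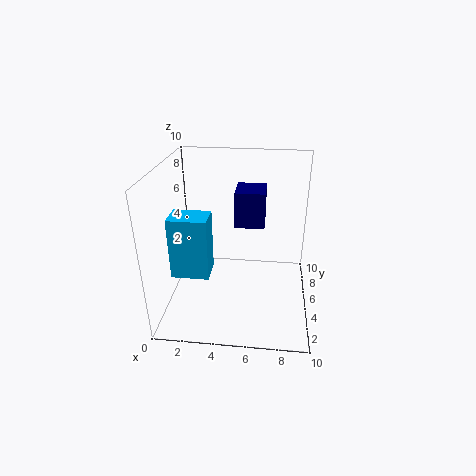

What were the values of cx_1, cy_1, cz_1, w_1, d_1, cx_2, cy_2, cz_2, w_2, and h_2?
cx_1 = 0.25; cy_1 = 4; cz_1 = 2; w_1 = 2.75; d_1 = 2; cx_2 = 4.5; cy_2 = 7; cz_2 = 4.75; w_2 = 2.25; h_2 = 2.75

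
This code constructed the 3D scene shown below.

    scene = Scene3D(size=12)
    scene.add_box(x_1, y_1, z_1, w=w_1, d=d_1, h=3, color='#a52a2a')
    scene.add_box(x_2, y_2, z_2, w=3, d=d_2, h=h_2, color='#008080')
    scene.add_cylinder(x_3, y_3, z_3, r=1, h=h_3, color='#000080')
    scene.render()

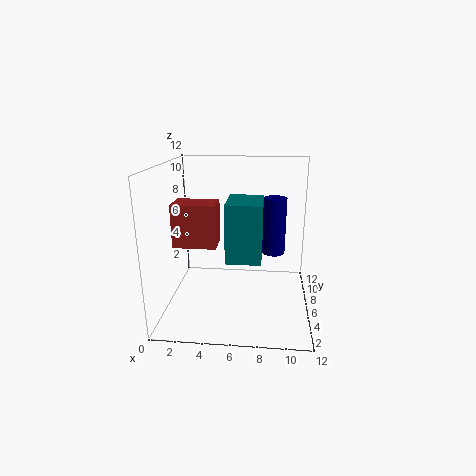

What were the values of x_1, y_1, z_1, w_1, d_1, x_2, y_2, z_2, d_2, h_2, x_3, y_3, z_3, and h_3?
x_1 = 2; y_1 = 1; z_1 = 7; w_1 = 3; d_1 = 2; x_2 = 5; y_2 = 5; z_2 = 4; d_2 = 4; h_2 = 5; x_3 = 9; y_3 = 8; z_3 = 4; h_3 = 5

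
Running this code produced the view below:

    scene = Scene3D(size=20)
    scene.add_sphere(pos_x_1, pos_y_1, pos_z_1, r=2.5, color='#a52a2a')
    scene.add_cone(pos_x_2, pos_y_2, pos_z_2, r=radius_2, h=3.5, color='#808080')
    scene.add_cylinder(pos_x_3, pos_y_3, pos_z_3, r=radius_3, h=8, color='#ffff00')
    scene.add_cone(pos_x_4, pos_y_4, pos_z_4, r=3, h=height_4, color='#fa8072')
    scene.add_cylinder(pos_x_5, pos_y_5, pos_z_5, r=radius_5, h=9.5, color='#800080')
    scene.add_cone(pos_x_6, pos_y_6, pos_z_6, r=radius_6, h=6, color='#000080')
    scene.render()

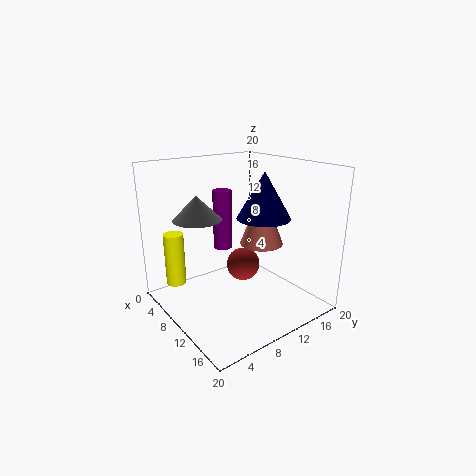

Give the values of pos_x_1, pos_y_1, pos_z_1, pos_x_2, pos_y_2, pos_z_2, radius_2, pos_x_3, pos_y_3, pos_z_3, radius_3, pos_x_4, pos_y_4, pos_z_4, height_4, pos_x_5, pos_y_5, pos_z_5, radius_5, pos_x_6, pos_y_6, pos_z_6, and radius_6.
pos_x_1 = 8; pos_y_1 = 12.5; pos_z_1 = 4.5; pos_x_2 = 5; pos_y_2 = 6.5; pos_z_2 = 12; radius_2 = 3.5; pos_x_3 = 2; pos_y_3 = 4; pos_z_3 = 1.5; radius_3 = 1.5; pos_x_4 = 11.5; pos_y_4 = 13; pos_z_4 = 9; height_4 = 8; pos_x_5 = 2.5; pos_y_5 = 12.5; pos_z_5 = 5.5; radius_5 = 1.5; pos_x_6 = 13.5; pos_y_6 = 11.5; pos_z_6 = 13.5; radius_6 = 3.5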